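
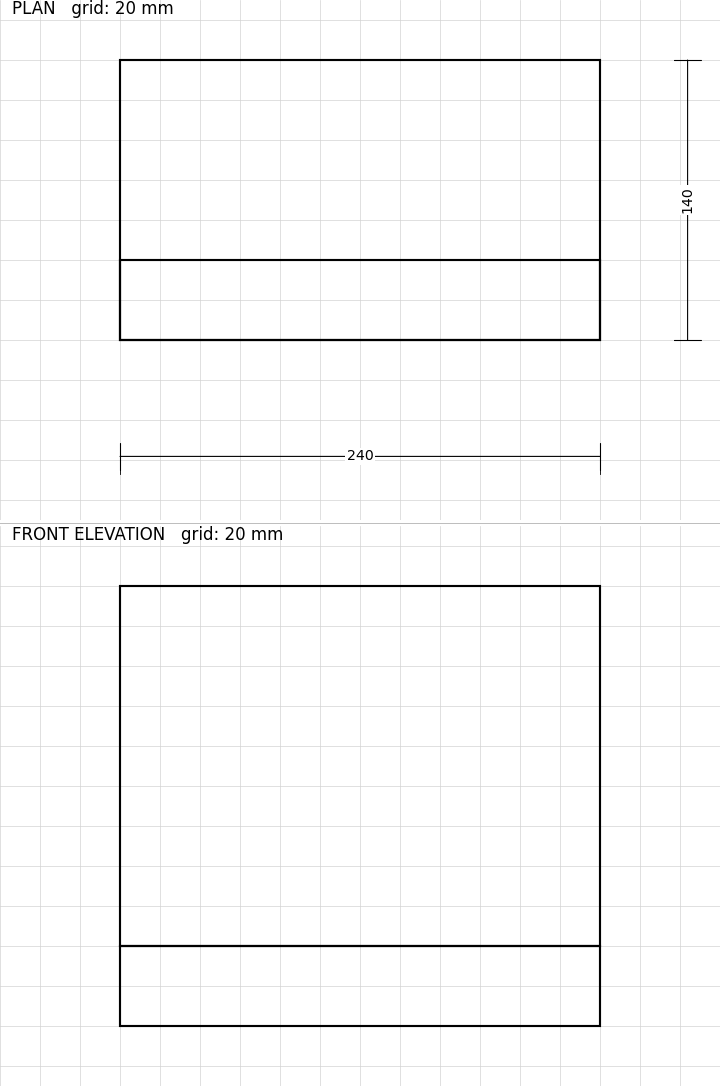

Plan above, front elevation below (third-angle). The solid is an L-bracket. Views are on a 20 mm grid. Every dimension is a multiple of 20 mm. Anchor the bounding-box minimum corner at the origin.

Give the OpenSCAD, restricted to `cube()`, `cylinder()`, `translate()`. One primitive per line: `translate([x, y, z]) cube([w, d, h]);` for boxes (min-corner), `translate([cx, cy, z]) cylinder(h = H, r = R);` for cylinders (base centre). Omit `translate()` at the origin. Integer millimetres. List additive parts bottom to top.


cube([240, 140, 40]);
translate([0, 0, 40]) cube([240, 40, 180]);


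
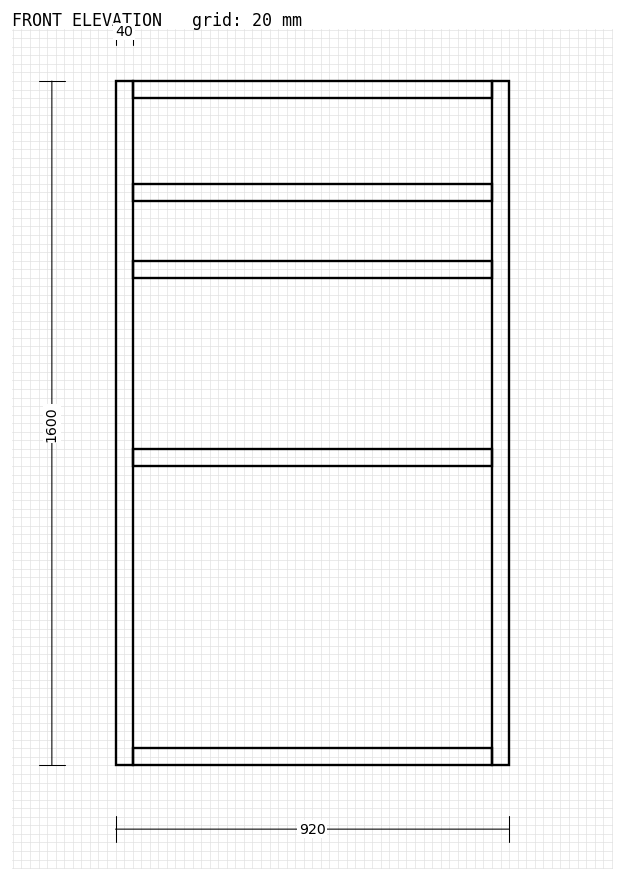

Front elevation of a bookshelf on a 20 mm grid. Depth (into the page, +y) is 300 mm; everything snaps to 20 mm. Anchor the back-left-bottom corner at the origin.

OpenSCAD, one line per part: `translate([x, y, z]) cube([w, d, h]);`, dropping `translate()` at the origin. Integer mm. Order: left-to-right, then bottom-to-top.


cube([40, 300, 1600]);
translate([40, 0, 0]) cube([840, 300, 40]);
translate([40, 0, 700]) cube([840, 300, 40]);
translate([40, 0, 1140]) cube([840, 300, 40]);
translate([40, 0, 1320]) cube([840, 300, 40]);
translate([40, 0, 1560]) cube([840, 300, 40]);
translate([880, 0, 0]) cube([40, 300, 1600]);


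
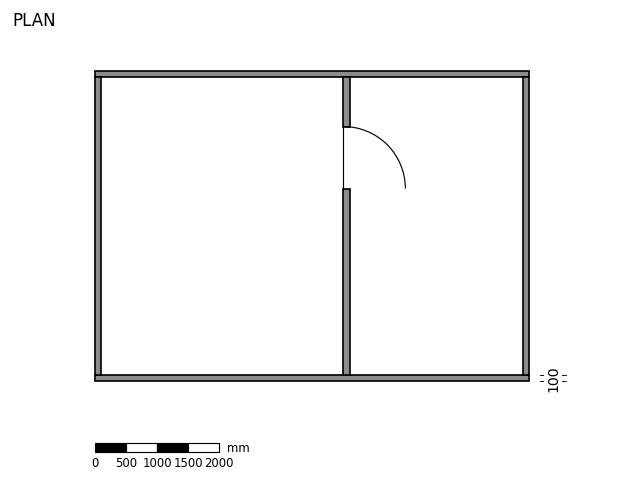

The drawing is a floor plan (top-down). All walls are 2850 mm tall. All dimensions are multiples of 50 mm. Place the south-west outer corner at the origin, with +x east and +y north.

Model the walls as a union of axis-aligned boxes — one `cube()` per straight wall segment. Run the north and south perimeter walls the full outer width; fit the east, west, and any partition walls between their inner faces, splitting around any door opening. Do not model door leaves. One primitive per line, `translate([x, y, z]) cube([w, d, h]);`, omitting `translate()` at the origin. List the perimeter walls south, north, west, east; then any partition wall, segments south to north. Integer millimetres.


cube([7000, 100, 2850]);
translate([0, 4900, 0]) cube([7000, 100, 2850]);
translate([0, 100, 0]) cube([100, 4800, 2850]);
translate([6900, 100, 0]) cube([100, 4800, 2850]);
translate([4000, 100, 0]) cube([100, 3000, 2850]);
translate([4000, 4100, 0]) cube([100, 800, 2850]);


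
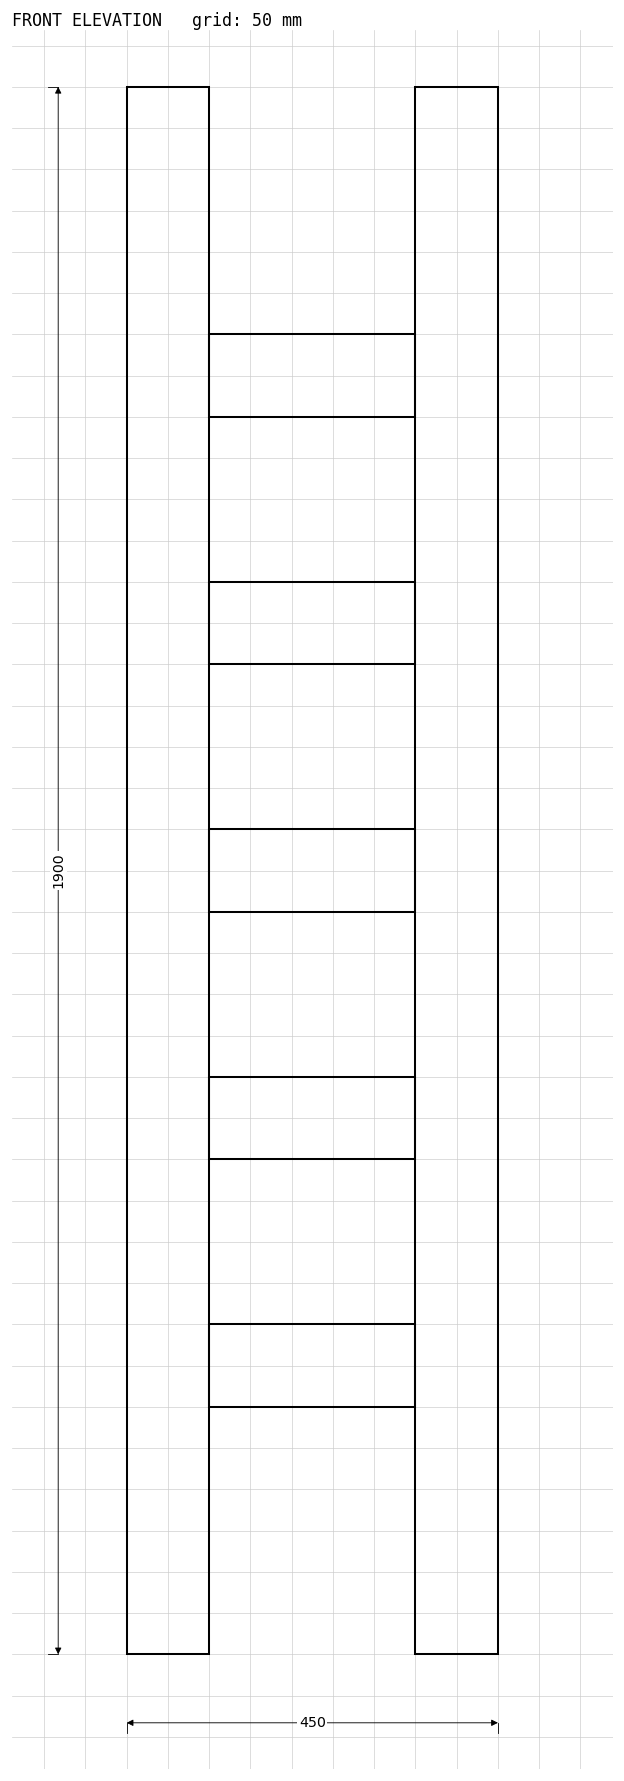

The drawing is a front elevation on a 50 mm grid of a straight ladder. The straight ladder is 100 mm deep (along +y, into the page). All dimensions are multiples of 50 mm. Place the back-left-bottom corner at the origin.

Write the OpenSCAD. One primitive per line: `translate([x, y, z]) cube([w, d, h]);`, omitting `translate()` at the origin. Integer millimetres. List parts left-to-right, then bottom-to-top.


cube([100, 100, 1900]);
translate([100, 0, 300]) cube([250, 100, 100]);
translate([100, 0, 600]) cube([250, 100, 100]);
translate([100, 0, 900]) cube([250, 100, 100]);
translate([100, 0, 1200]) cube([250, 100, 100]);
translate([100, 0, 1500]) cube([250, 100, 100]);
translate([350, 0, 0]) cube([100, 100, 1900]);


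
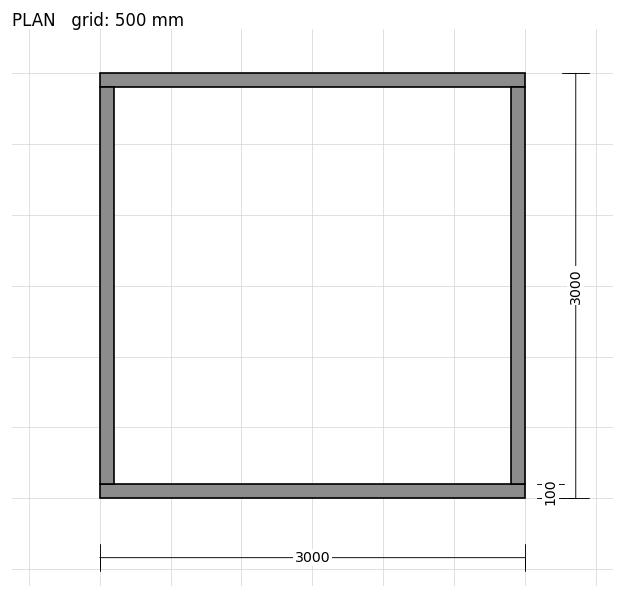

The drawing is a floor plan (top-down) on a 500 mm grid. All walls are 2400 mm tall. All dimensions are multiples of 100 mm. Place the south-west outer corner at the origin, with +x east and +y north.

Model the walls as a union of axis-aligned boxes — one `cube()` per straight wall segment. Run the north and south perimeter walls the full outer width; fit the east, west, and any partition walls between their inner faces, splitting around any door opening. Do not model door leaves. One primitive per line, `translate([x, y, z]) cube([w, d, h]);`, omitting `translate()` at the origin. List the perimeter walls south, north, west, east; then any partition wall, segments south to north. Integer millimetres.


cube([3000, 100, 2400]);
translate([0, 2900, 0]) cube([3000, 100, 2400]);
translate([0, 100, 0]) cube([100, 2800, 2400]);
translate([2900, 100, 0]) cube([100, 2800, 2400]);


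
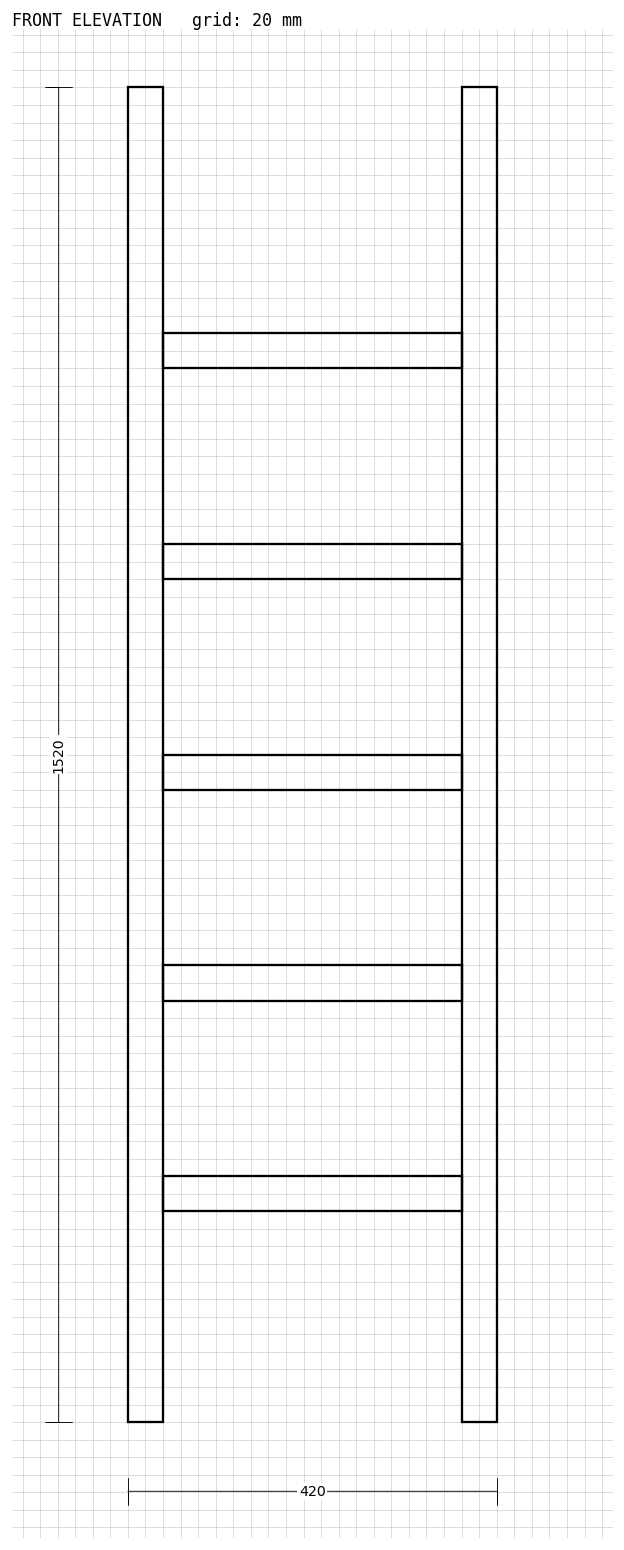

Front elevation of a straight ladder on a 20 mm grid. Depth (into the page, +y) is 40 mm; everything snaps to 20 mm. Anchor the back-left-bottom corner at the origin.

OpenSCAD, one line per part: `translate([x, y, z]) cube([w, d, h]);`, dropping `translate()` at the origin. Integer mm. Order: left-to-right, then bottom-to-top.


cube([40, 40, 1520]);
translate([40, 0, 240]) cube([340, 40, 40]);
translate([40, 0, 480]) cube([340, 40, 40]);
translate([40, 0, 720]) cube([340, 40, 40]);
translate([40, 0, 960]) cube([340, 40, 40]);
translate([40, 0, 1200]) cube([340, 40, 40]);
translate([380, 0, 0]) cube([40, 40, 1520]);


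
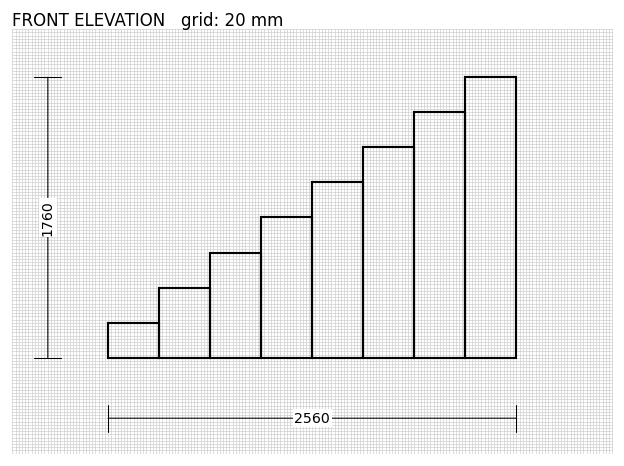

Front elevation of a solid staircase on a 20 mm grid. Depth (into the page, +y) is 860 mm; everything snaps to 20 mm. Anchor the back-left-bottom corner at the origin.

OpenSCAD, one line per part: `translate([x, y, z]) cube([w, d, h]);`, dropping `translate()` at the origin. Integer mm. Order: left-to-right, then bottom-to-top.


cube([320, 860, 220]);
translate([320, 0, 0]) cube([320, 860, 440]);
translate([640, 0, 0]) cube([320, 860, 660]);
translate([960, 0, 0]) cube([320, 860, 880]);
translate([1280, 0, 0]) cube([320, 860, 1100]);
translate([1600, 0, 0]) cube([320, 860, 1320]);
translate([1920, 0, 0]) cube([320, 860, 1540]);
translate([2240, 0, 0]) cube([320, 860, 1760]);


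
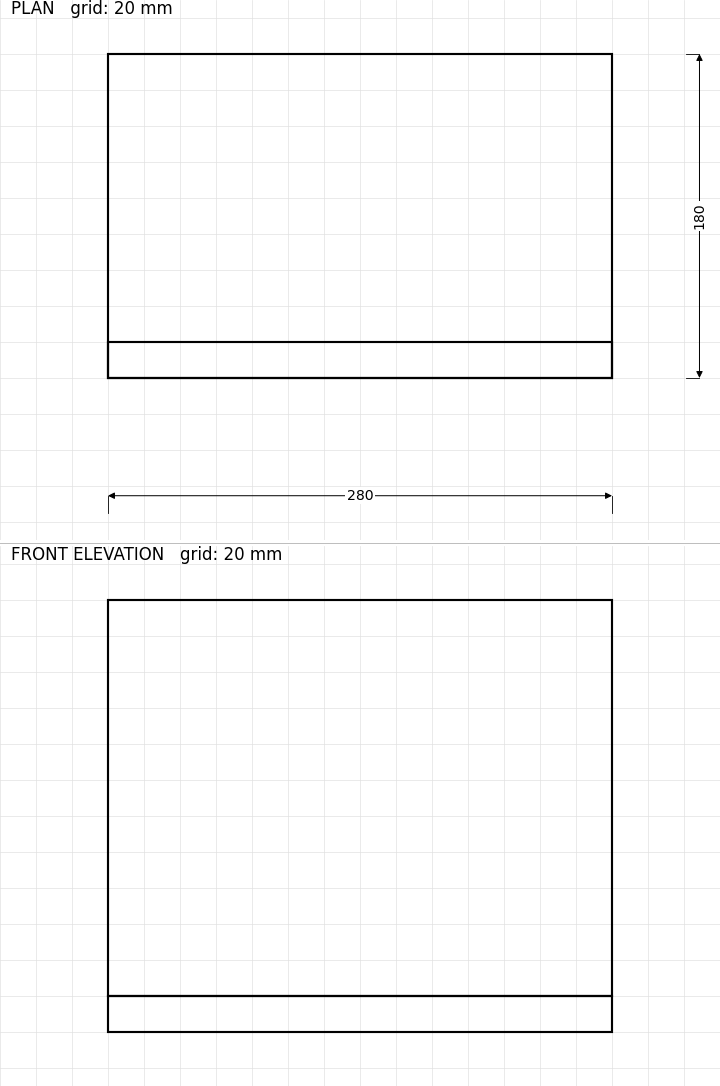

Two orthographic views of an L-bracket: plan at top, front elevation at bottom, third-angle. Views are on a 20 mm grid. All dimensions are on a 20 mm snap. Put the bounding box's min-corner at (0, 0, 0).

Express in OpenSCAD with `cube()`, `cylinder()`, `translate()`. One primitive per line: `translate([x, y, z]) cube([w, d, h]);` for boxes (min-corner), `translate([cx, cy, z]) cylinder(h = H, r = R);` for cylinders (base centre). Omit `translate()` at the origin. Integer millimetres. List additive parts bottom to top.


cube([280, 180, 20]);
translate([0, 0, 20]) cube([280, 20, 220]);


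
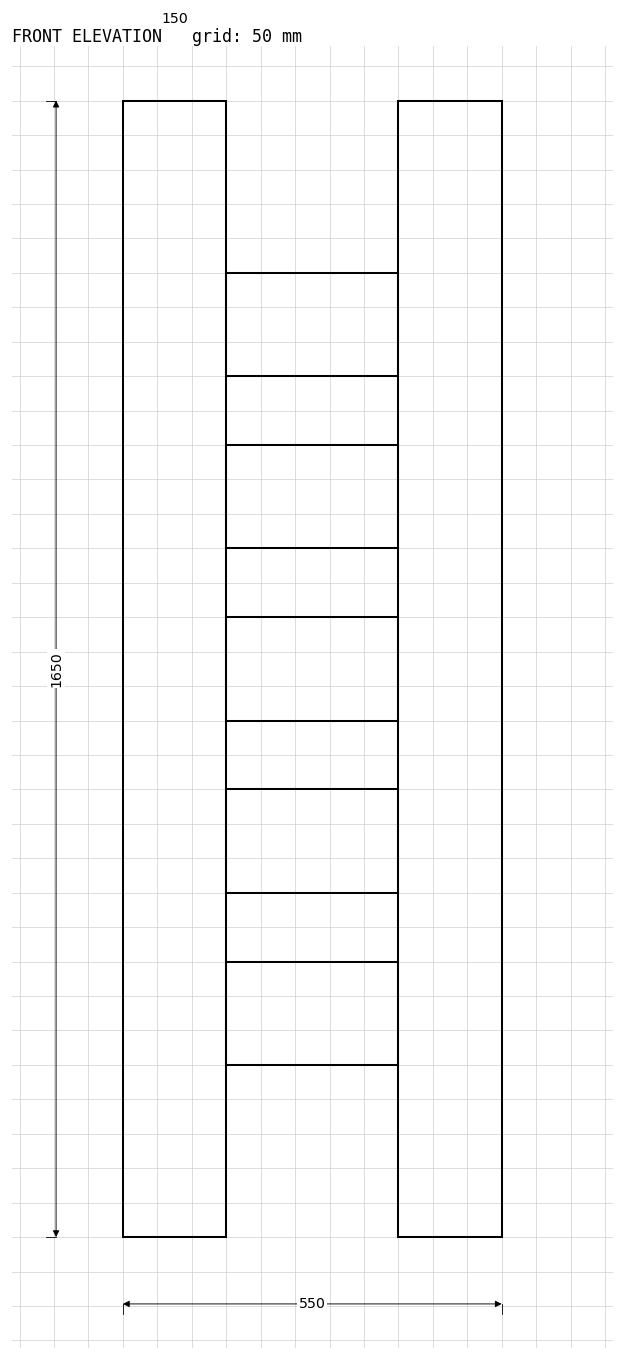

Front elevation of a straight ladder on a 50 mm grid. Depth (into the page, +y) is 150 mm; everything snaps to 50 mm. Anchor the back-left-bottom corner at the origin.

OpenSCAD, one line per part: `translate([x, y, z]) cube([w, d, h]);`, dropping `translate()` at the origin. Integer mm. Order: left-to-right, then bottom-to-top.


cube([150, 150, 1650]);
translate([150, 0, 250]) cube([250, 150, 150]);
translate([150, 0, 500]) cube([250, 150, 150]);
translate([150, 0, 750]) cube([250, 150, 150]);
translate([150, 0, 1000]) cube([250, 150, 150]);
translate([150, 0, 1250]) cube([250, 150, 150]);
translate([400, 0, 0]) cube([150, 150, 1650]);


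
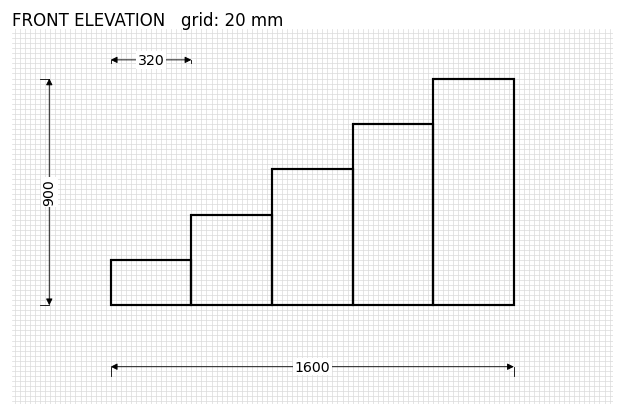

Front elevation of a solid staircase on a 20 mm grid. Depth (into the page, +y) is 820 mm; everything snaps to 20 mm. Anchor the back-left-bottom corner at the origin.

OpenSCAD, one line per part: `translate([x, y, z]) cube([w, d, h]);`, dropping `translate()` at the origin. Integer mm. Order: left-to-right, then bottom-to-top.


cube([320, 820, 180]);
translate([320, 0, 0]) cube([320, 820, 360]);
translate([640, 0, 0]) cube([320, 820, 540]);
translate([960, 0, 0]) cube([320, 820, 720]);
translate([1280, 0, 0]) cube([320, 820, 900]);


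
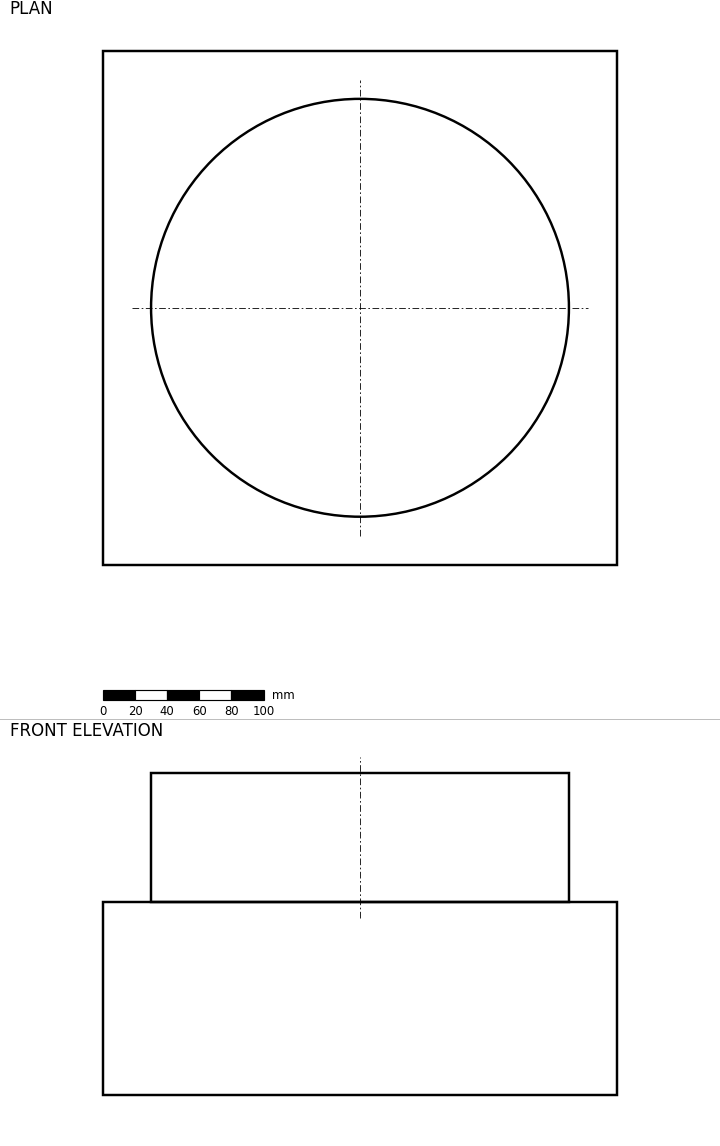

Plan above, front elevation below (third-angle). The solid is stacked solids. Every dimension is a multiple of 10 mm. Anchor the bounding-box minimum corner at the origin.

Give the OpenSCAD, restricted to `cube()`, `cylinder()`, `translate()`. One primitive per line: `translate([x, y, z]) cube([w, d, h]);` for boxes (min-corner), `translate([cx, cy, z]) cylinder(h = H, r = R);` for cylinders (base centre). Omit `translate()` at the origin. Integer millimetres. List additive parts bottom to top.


cube([320, 320, 120]);
translate([160, 160, 120]) cylinder(h = 80, r = 130);


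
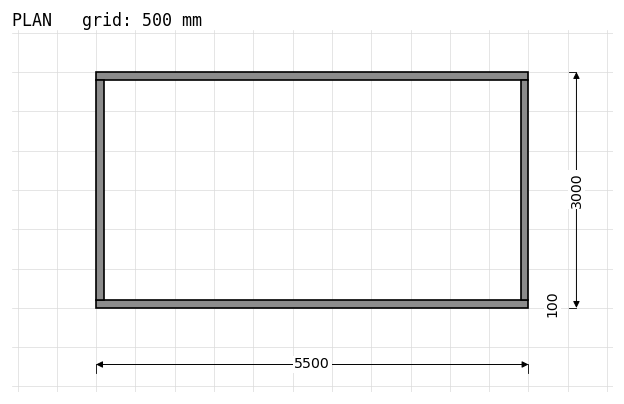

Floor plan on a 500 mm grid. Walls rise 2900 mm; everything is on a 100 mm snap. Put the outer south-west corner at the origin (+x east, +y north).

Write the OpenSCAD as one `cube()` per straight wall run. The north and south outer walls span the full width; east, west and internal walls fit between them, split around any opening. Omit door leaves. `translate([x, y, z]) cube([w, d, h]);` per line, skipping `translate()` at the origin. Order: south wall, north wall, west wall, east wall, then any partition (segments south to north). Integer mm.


cube([5500, 100, 2900]);
translate([0, 2900, 0]) cube([5500, 100, 2900]);
translate([0, 100, 0]) cube([100, 2800, 2900]);
translate([5400, 100, 0]) cube([100, 2800, 2900]);


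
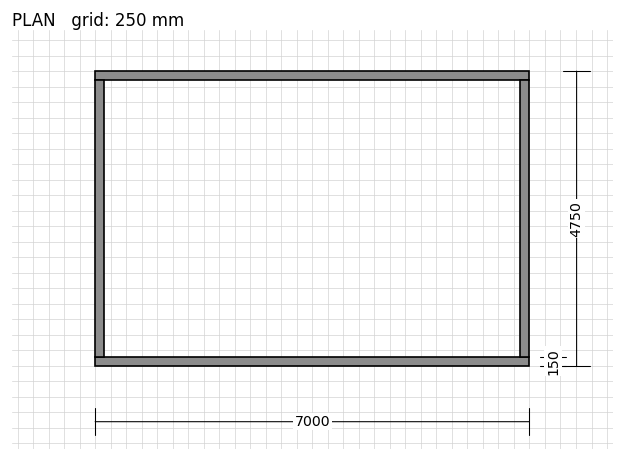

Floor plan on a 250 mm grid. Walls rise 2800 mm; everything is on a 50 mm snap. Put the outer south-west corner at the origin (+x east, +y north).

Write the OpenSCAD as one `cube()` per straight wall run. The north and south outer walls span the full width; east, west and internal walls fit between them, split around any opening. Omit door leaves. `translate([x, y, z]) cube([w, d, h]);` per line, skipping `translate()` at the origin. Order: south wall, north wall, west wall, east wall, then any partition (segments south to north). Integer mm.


cube([7000, 150, 2800]);
translate([0, 4600, 0]) cube([7000, 150, 2800]);
translate([0, 150, 0]) cube([150, 4450, 2800]);
translate([6850, 150, 0]) cube([150, 4450, 2800]);


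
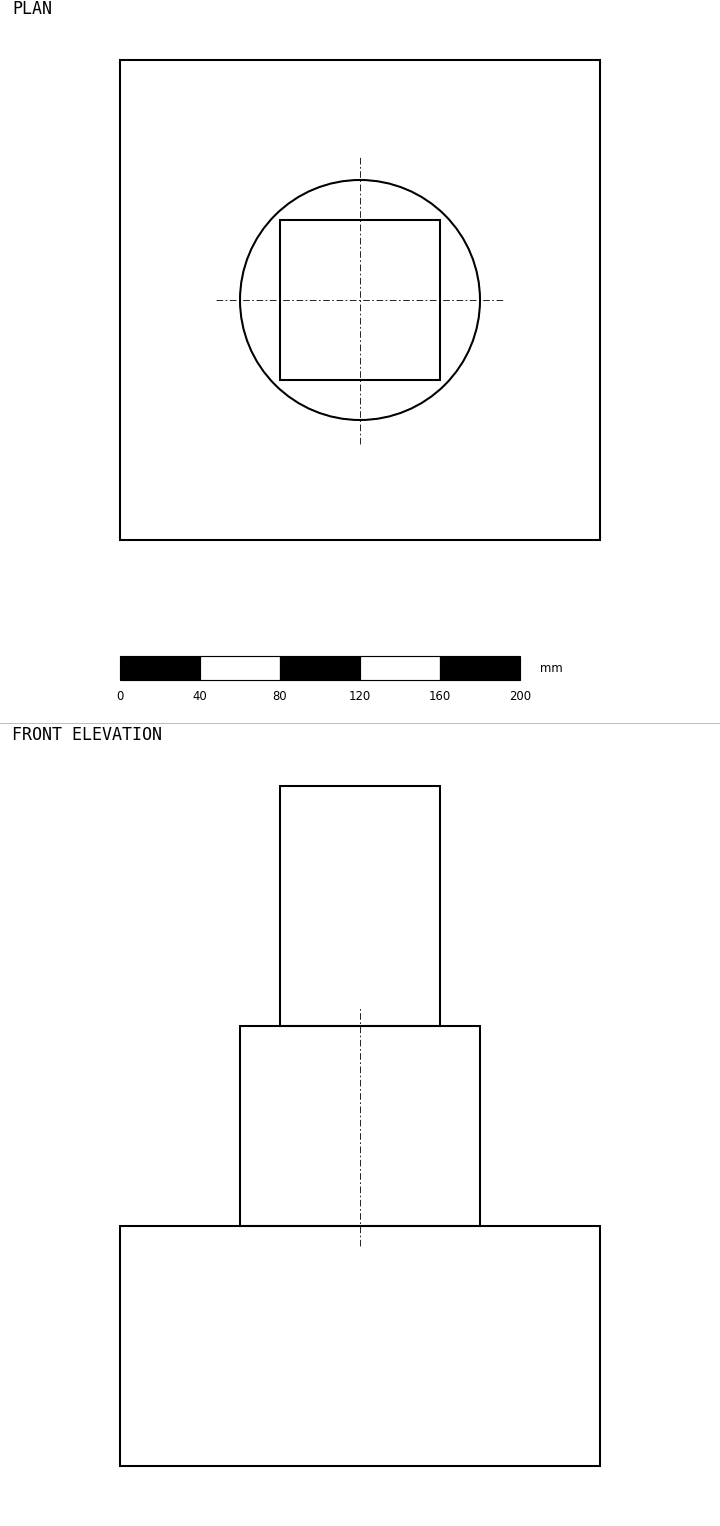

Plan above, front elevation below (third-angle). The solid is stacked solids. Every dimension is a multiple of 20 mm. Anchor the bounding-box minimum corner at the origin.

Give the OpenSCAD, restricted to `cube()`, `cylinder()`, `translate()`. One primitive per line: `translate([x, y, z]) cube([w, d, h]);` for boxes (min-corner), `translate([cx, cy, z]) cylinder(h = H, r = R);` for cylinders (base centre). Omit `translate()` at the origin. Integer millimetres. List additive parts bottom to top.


cube([240, 240, 120]);
translate([120, 120, 120]) cylinder(h = 100, r = 60);
translate([80, 80, 220]) cube([80, 80, 120]);


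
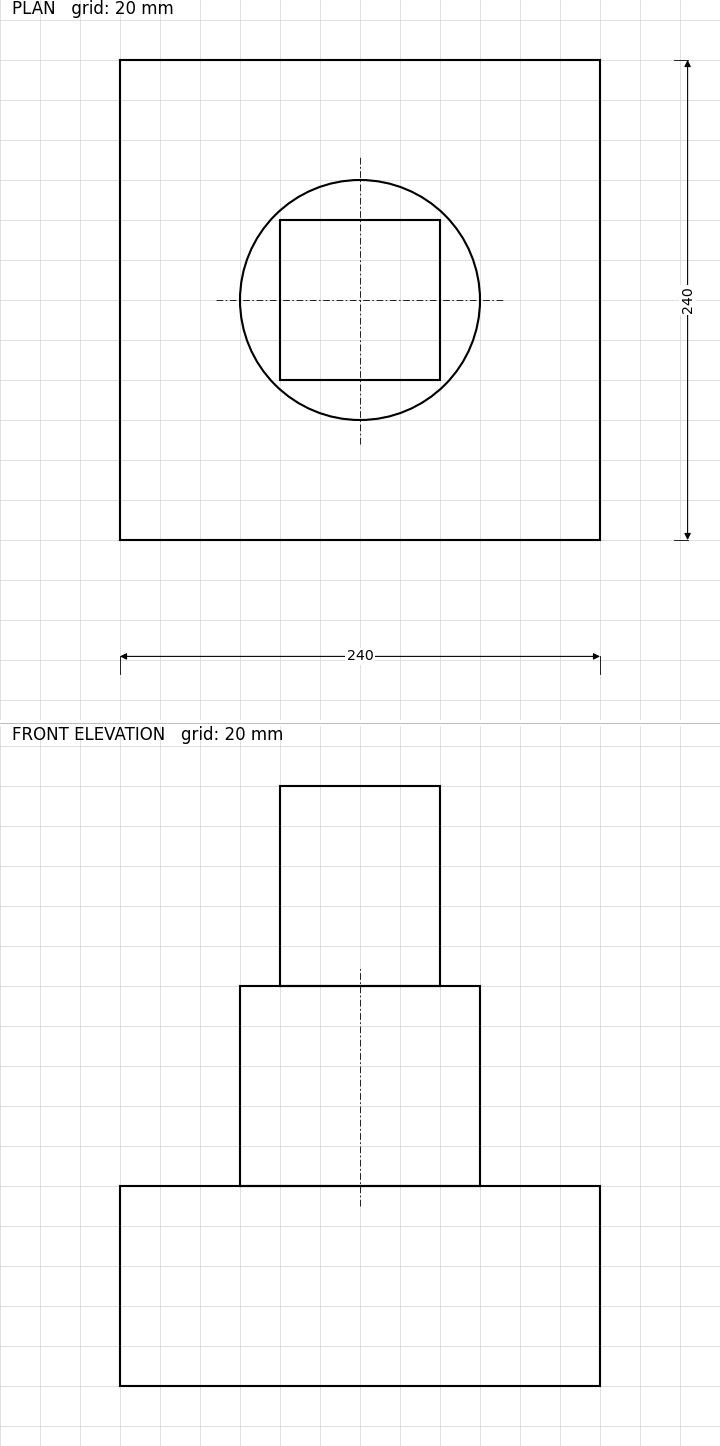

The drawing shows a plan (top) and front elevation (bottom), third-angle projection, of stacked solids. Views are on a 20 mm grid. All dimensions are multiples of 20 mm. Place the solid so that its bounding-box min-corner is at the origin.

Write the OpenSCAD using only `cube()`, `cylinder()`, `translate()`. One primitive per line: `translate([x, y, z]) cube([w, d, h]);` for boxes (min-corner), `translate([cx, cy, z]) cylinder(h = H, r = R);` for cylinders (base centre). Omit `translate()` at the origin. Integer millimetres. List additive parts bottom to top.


cube([240, 240, 100]);
translate([120, 120, 100]) cylinder(h = 100, r = 60);
translate([80, 80, 200]) cube([80, 80, 100]);


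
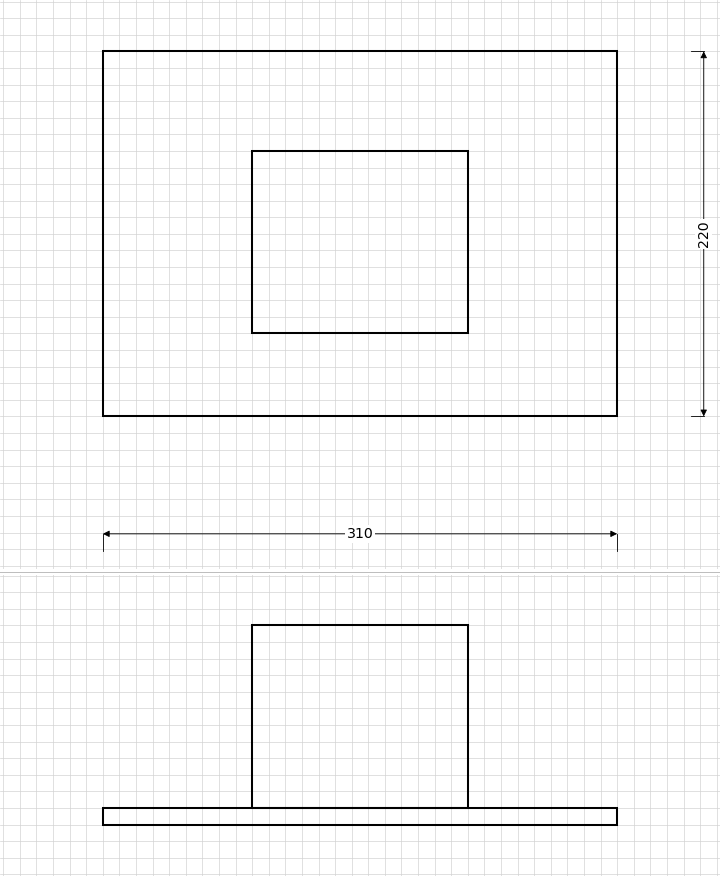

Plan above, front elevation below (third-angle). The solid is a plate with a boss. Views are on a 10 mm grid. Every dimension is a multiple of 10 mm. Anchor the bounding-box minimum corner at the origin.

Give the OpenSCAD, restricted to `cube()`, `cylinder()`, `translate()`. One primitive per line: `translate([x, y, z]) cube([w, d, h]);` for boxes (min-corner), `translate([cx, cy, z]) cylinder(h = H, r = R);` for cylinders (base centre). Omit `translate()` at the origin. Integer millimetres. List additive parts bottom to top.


cube([310, 220, 10]);
translate([90, 50, 10]) cube([130, 110, 110]);


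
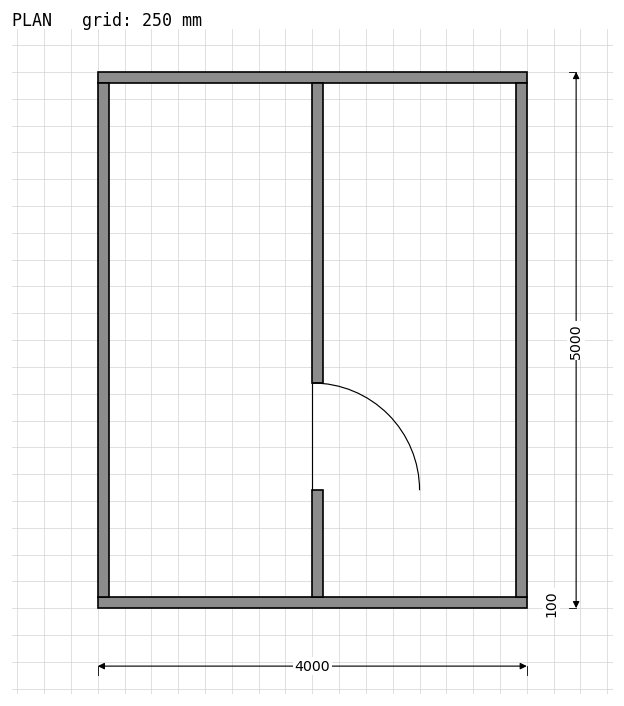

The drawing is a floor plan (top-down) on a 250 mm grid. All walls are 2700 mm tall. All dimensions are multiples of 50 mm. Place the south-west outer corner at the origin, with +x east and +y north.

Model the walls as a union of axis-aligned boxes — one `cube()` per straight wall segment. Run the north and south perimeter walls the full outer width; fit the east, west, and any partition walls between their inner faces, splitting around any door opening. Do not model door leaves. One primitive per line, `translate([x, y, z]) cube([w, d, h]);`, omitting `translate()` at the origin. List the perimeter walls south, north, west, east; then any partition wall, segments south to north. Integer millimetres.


cube([4000, 100, 2700]);
translate([0, 4900, 0]) cube([4000, 100, 2700]);
translate([0, 100, 0]) cube([100, 4800, 2700]);
translate([3900, 100, 0]) cube([100, 4800, 2700]);
translate([2000, 100, 0]) cube([100, 1000, 2700]);
translate([2000, 2100, 0]) cube([100, 2800, 2700]);


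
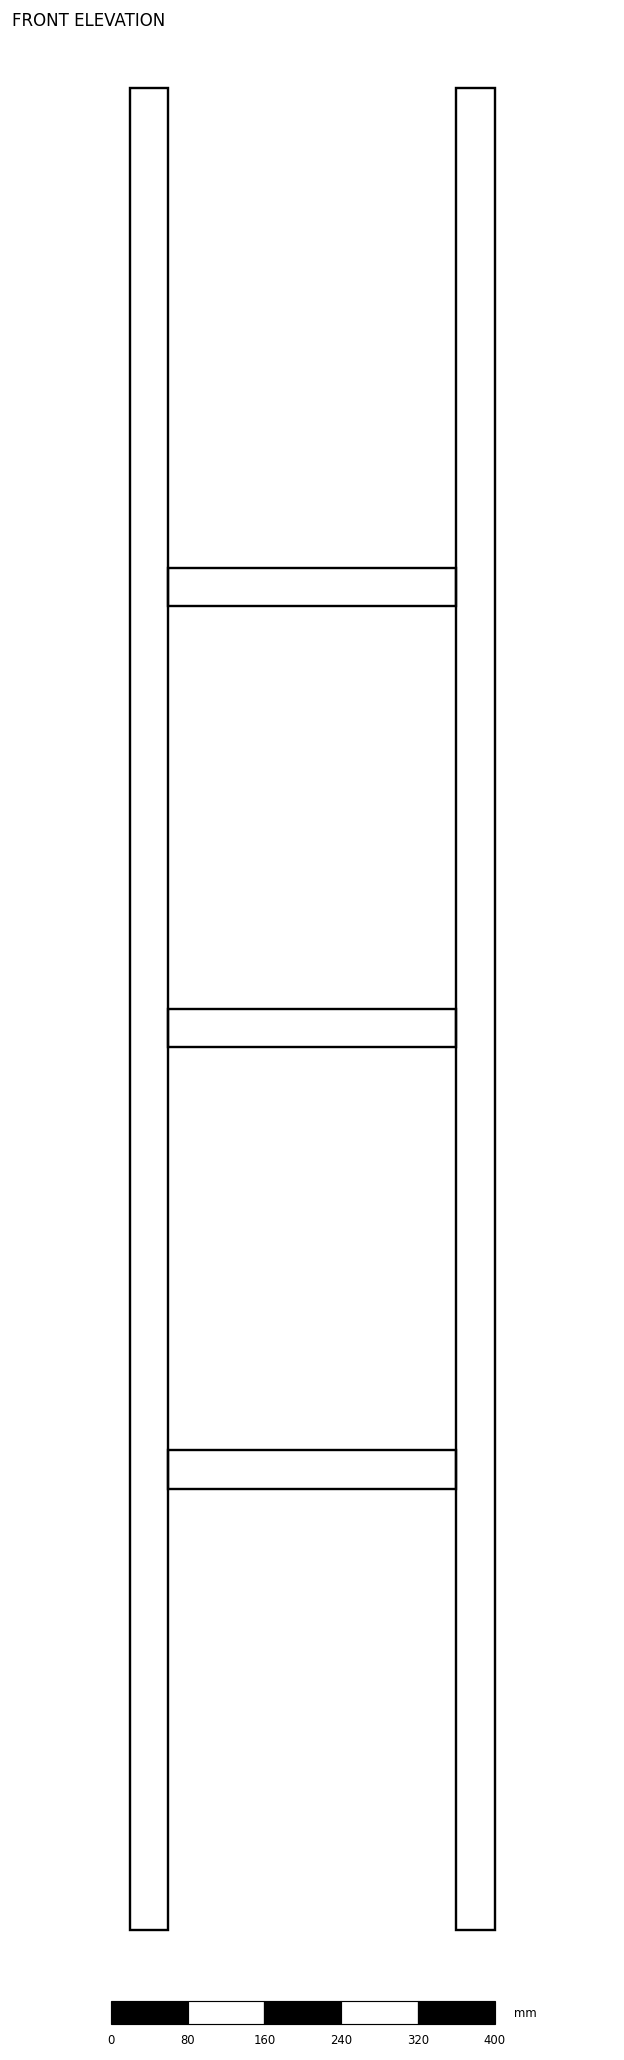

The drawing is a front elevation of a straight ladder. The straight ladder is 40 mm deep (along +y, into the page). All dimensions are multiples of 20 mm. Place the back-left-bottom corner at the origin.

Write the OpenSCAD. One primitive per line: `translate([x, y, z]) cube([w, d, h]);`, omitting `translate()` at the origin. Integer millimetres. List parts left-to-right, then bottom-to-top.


cube([40, 40, 1920]);
translate([40, 0, 460]) cube([300, 40, 40]);
translate([40, 0, 920]) cube([300, 40, 40]);
translate([40, 0, 1380]) cube([300, 40, 40]);
translate([340, 0, 0]) cube([40, 40, 1920]);


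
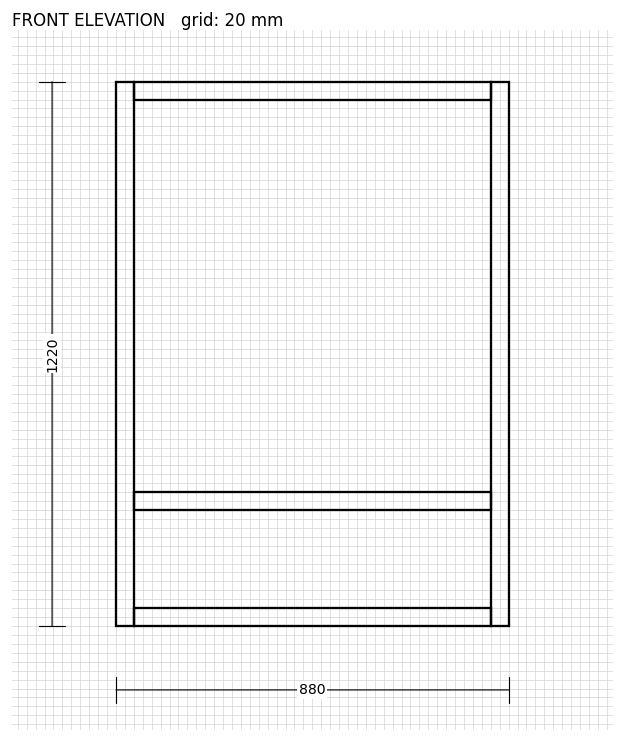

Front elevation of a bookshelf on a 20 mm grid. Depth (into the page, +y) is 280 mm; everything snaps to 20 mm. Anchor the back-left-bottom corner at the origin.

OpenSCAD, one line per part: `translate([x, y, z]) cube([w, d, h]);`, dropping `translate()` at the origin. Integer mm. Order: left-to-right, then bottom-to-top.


cube([40, 280, 1220]);
translate([40, 0, 0]) cube([800, 280, 40]);
translate([40, 0, 260]) cube([800, 280, 40]);
translate([40, 0, 1180]) cube([800, 280, 40]);
translate([840, 0, 0]) cube([40, 280, 1220]);


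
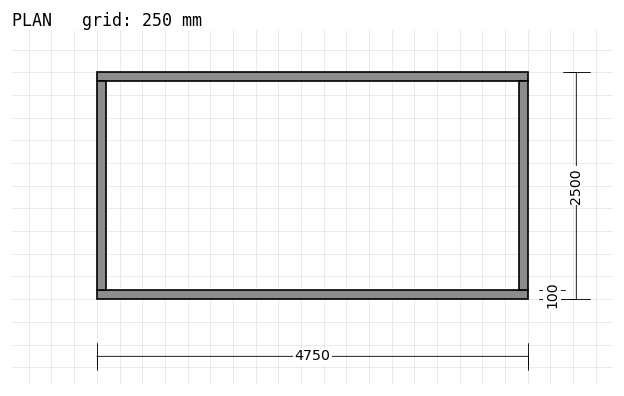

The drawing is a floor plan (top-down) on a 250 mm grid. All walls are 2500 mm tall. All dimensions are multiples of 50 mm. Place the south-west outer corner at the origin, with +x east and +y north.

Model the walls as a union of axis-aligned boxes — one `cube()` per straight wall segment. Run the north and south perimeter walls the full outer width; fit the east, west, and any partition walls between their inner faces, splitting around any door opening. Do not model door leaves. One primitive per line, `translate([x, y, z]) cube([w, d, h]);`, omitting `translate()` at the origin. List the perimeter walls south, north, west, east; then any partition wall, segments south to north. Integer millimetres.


cube([4750, 100, 2500]);
translate([0, 2400, 0]) cube([4750, 100, 2500]);
translate([0, 100, 0]) cube([100, 2300, 2500]);
translate([4650, 100, 0]) cube([100, 2300, 2500]);


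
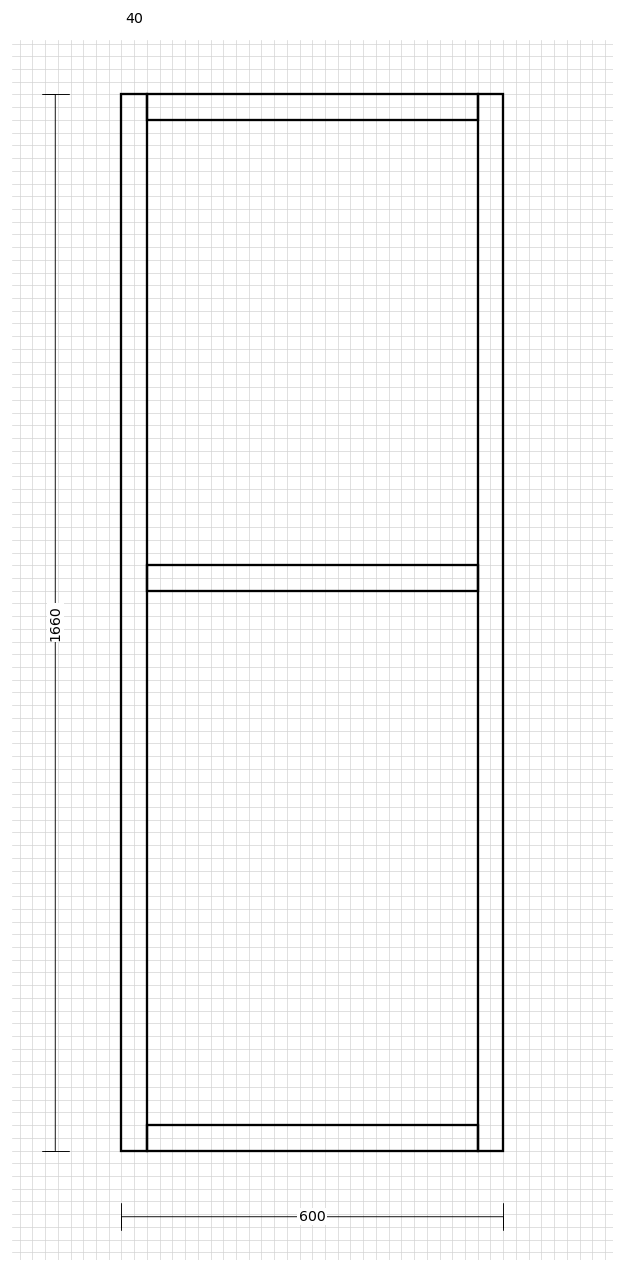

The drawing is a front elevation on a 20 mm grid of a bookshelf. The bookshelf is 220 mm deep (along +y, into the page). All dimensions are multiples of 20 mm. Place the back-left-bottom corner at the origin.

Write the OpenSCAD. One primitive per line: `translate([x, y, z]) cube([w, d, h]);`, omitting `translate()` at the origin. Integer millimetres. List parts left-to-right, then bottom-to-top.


cube([40, 220, 1660]);
translate([40, 0, 0]) cube([520, 220, 40]);
translate([40, 0, 880]) cube([520, 220, 40]);
translate([40, 0, 1620]) cube([520, 220, 40]);
translate([560, 0, 0]) cube([40, 220, 1660]);


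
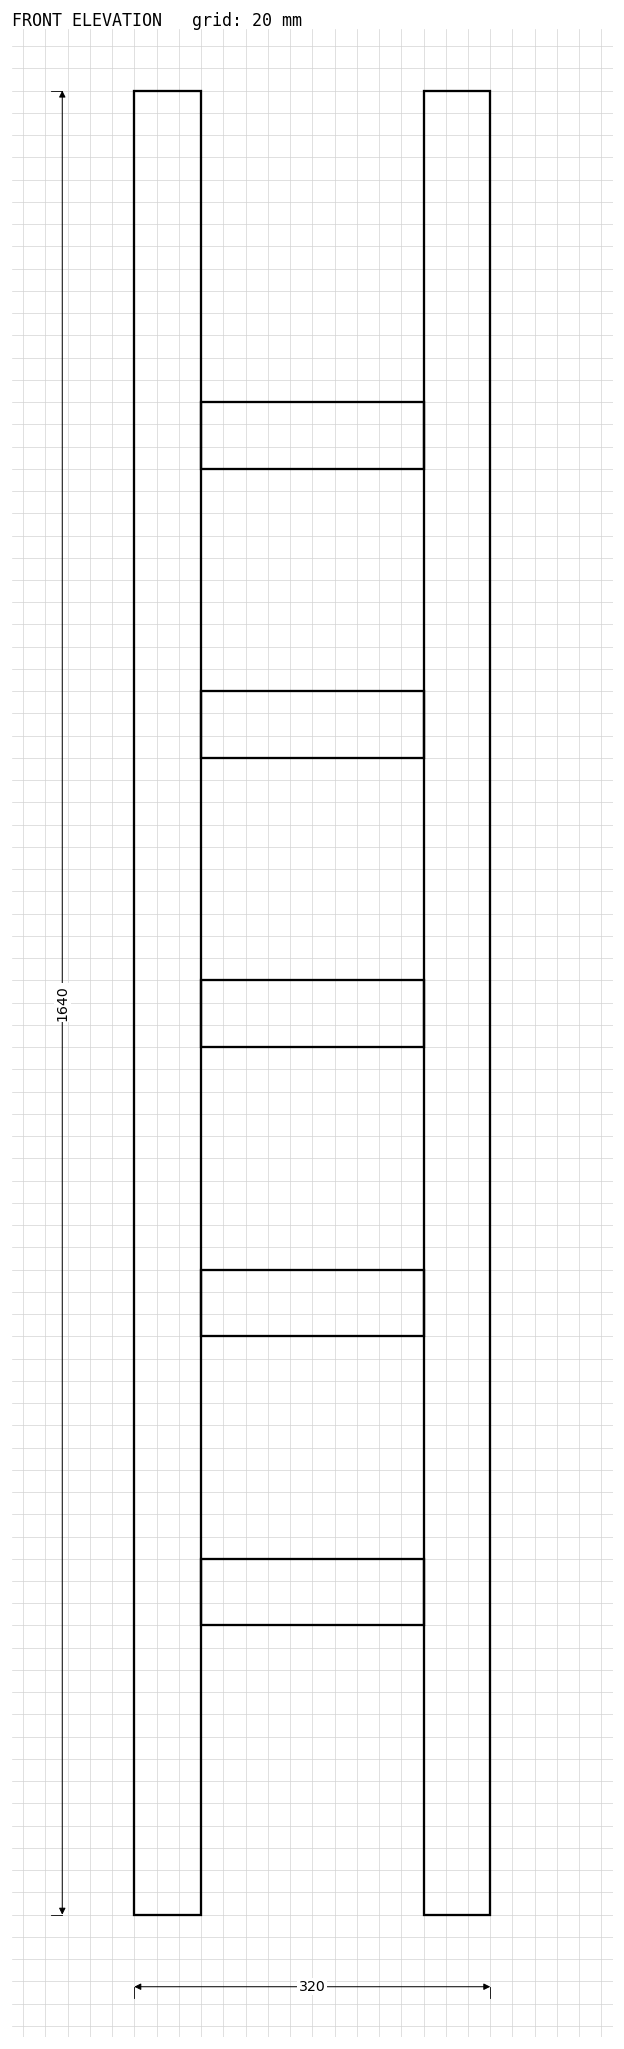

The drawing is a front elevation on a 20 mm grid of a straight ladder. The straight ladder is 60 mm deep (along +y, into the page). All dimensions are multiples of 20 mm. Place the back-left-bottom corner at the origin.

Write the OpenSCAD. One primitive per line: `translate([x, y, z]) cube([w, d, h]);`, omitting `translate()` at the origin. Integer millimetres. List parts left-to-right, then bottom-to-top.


cube([60, 60, 1640]);
translate([60, 0, 260]) cube([200, 60, 60]);
translate([60, 0, 520]) cube([200, 60, 60]);
translate([60, 0, 780]) cube([200, 60, 60]);
translate([60, 0, 1040]) cube([200, 60, 60]);
translate([60, 0, 1300]) cube([200, 60, 60]);
translate([260, 0, 0]) cube([60, 60, 1640]);


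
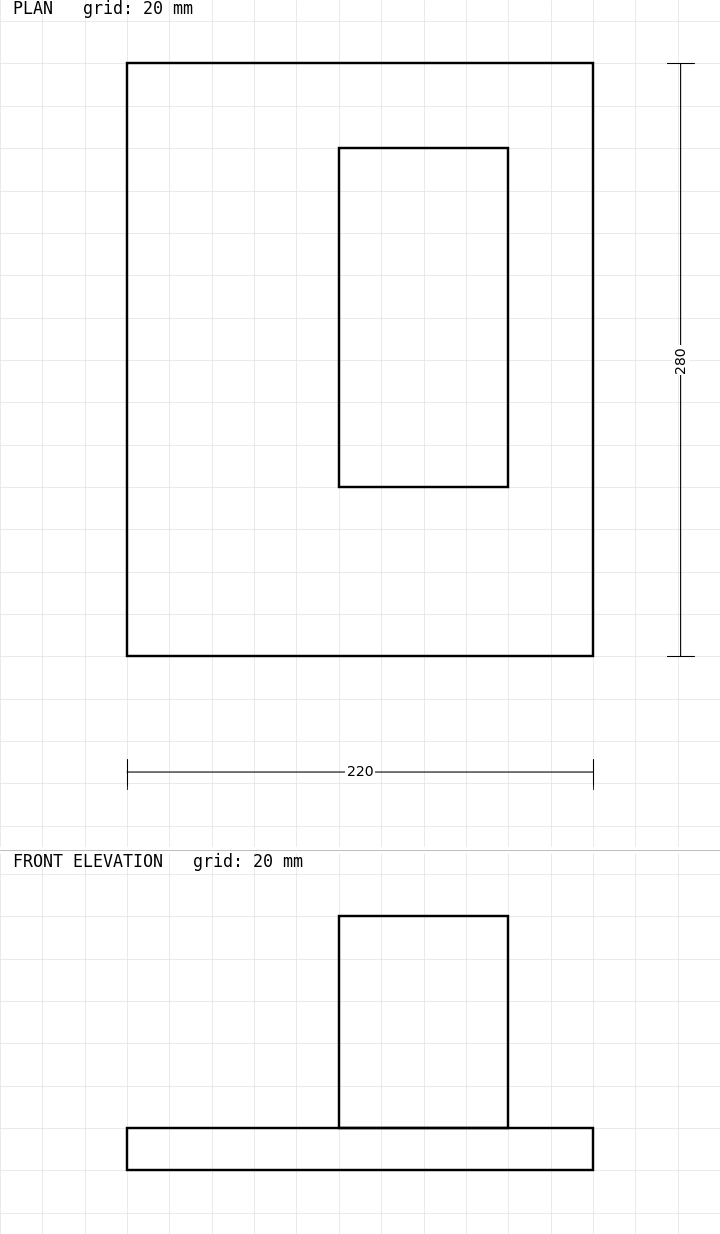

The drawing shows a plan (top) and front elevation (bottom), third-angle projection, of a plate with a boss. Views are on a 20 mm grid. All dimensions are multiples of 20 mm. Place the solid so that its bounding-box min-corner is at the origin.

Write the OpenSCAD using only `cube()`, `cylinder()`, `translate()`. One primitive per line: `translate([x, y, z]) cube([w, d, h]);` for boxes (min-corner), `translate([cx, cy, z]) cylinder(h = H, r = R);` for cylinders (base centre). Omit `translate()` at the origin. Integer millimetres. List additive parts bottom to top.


cube([220, 280, 20]);
translate([100, 80, 20]) cube([80, 160, 100]);


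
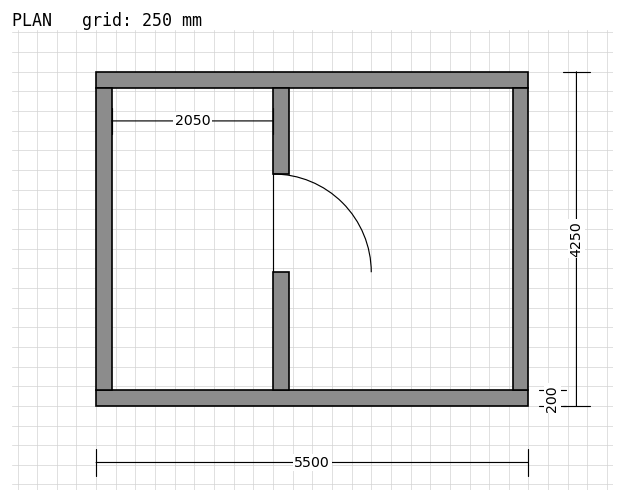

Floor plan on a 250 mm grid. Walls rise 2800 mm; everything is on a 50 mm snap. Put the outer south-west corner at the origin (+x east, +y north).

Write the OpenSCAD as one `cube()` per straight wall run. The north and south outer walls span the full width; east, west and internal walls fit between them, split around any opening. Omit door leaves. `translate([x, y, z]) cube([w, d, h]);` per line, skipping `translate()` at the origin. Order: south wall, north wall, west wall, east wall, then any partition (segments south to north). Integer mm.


cube([5500, 200, 2800]);
translate([0, 4050, 0]) cube([5500, 200, 2800]);
translate([0, 200, 0]) cube([200, 3850, 2800]);
translate([5300, 200, 0]) cube([200, 3850, 2800]);
translate([2250, 200, 0]) cube([200, 1500, 2800]);
translate([2250, 2950, 0]) cube([200, 1100, 2800]);


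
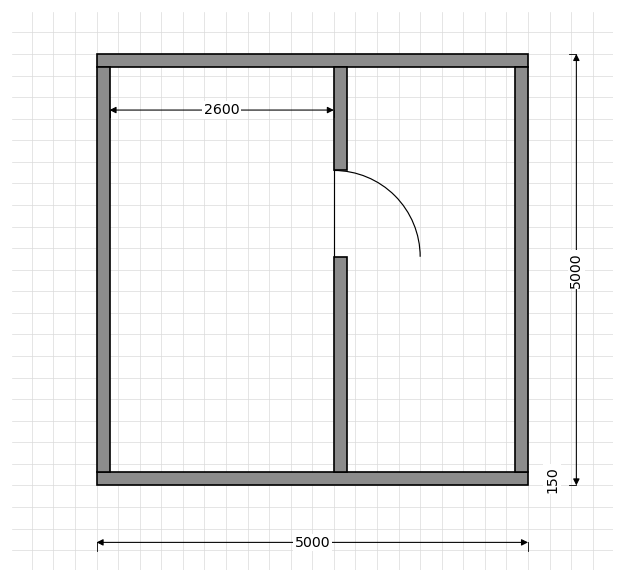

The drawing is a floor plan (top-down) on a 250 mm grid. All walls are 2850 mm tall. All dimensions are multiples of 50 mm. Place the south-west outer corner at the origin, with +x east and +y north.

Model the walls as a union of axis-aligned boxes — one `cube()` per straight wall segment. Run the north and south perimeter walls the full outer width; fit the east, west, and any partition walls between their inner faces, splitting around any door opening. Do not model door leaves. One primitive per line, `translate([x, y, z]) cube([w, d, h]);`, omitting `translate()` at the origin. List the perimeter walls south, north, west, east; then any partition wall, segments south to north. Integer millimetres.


cube([5000, 150, 2850]);
translate([0, 4850, 0]) cube([5000, 150, 2850]);
translate([0, 150, 0]) cube([150, 4700, 2850]);
translate([4850, 150, 0]) cube([150, 4700, 2850]);
translate([2750, 150, 0]) cube([150, 2500, 2850]);
translate([2750, 3650, 0]) cube([150, 1200, 2850]);


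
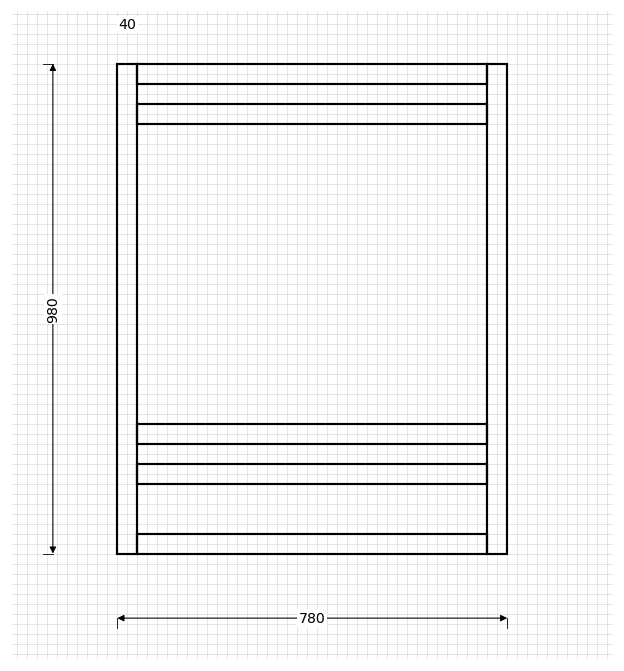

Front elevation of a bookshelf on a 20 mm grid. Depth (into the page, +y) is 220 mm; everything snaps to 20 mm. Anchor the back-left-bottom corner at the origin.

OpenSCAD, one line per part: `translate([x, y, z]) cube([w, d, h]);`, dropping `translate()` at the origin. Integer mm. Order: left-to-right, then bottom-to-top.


cube([40, 220, 980]);
translate([40, 0, 0]) cube([700, 220, 40]);
translate([40, 0, 140]) cube([700, 220, 40]);
translate([40, 0, 220]) cube([700, 220, 40]);
translate([40, 0, 860]) cube([700, 220, 40]);
translate([40, 0, 940]) cube([700, 220, 40]);
translate([740, 0, 0]) cube([40, 220, 980]);


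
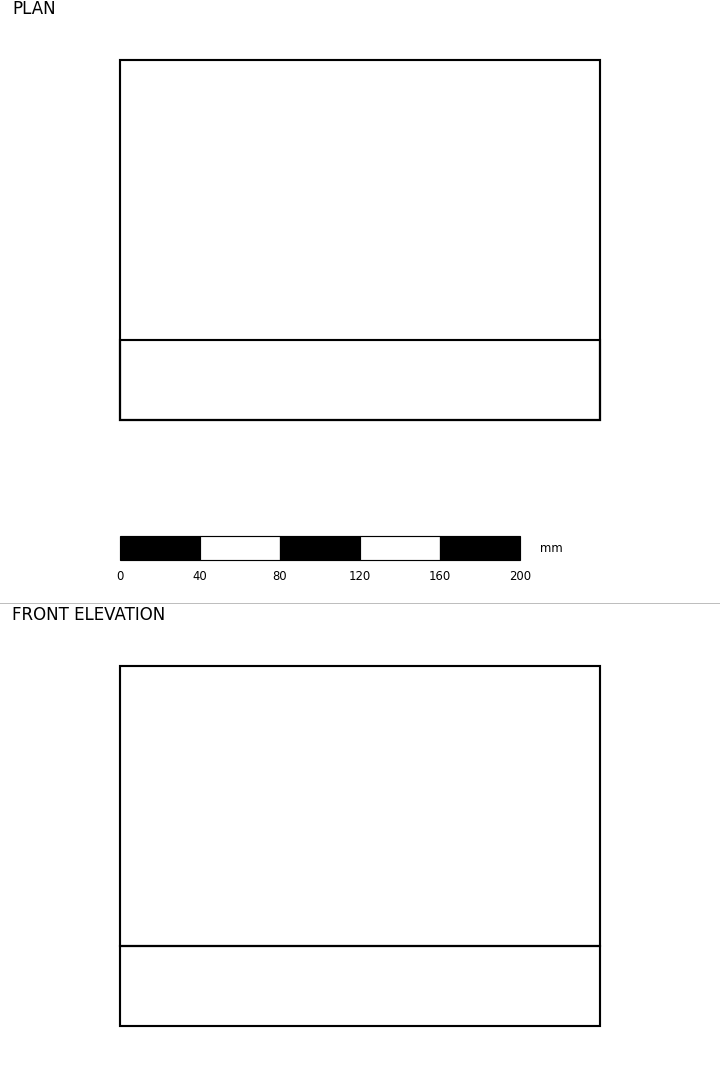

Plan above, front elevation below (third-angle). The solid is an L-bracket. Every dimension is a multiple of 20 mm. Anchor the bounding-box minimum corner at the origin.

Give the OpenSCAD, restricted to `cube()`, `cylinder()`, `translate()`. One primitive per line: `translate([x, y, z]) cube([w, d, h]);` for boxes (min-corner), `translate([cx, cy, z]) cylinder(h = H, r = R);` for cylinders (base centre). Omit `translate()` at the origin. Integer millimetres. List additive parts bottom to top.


cube([240, 180, 40]);
translate([0, 0, 40]) cube([240, 40, 140]);


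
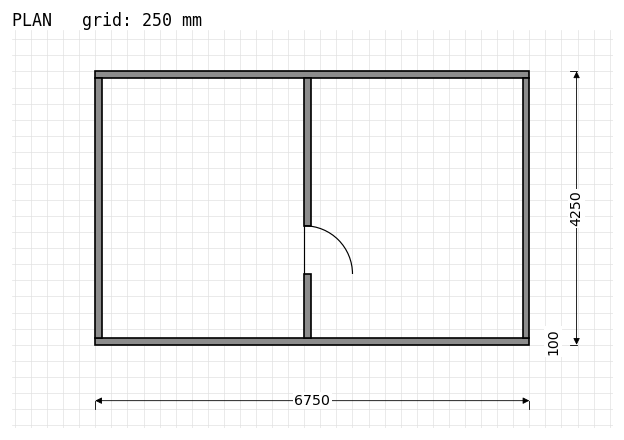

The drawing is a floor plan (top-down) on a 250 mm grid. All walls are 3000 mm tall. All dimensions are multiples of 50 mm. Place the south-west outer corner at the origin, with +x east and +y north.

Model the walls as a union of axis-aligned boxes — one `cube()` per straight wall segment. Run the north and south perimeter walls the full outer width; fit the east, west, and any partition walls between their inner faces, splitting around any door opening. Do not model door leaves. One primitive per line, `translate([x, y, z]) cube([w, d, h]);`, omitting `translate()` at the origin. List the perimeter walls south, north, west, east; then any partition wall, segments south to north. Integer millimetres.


cube([6750, 100, 3000]);
translate([0, 4150, 0]) cube([6750, 100, 3000]);
translate([0, 100, 0]) cube([100, 4050, 3000]);
translate([6650, 100, 0]) cube([100, 4050, 3000]);
translate([3250, 100, 0]) cube([100, 1000, 3000]);
translate([3250, 1850, 0]) cube([100, 2300, 3000]);


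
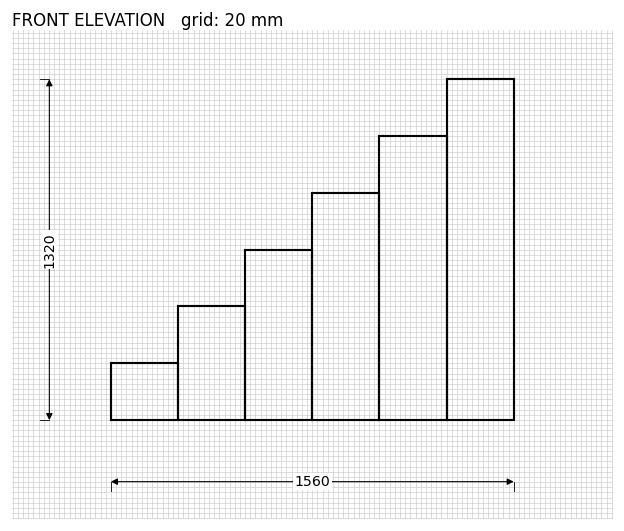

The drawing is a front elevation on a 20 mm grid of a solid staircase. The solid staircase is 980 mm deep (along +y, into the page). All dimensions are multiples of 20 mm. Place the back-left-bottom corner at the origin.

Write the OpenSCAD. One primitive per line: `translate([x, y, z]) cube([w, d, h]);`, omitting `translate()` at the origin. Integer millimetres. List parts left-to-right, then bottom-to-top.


cube([260, 980, 220]);
translate([260, 0, 0]) cube([260, 980, 440]);
translate([520, 0, 0]) cube([260, 980, 660]);
translate([780, 0, 0]) cube([260, 980, 880]);
translate([1040, 0, 0]) cube([260, 980, 1100]);
translate([1300, 0, 0]) cube([260, 980, 1320]);


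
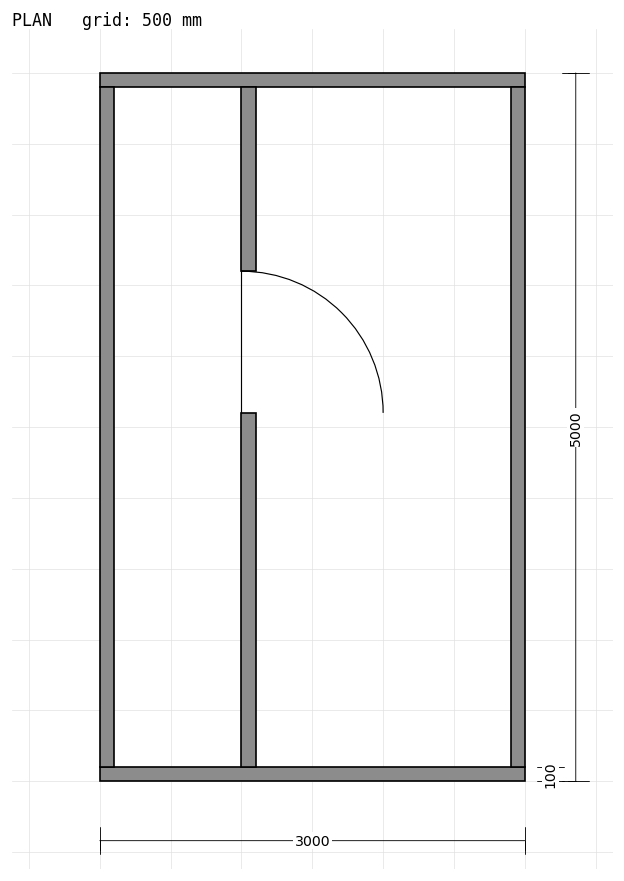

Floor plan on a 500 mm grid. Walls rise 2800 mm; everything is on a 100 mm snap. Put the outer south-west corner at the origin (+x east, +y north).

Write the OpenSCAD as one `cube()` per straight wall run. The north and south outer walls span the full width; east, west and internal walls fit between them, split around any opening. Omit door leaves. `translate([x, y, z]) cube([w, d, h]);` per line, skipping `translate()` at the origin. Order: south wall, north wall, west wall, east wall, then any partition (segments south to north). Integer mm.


cube([3000, 100, 2800]);
translate([0, 4900, 0]) cube([3000, 100, 2800]);
translate([0, 100, 0]) cube([100, 4800, 2800]);
translate([2900, 100, 0]) cube([100, 4800, 2800]);
translate([1000, 100, 0]) cube([100, 2500, 2800]);
translate([1000, 3600, 0]) cube([100, 1300, 2800]);


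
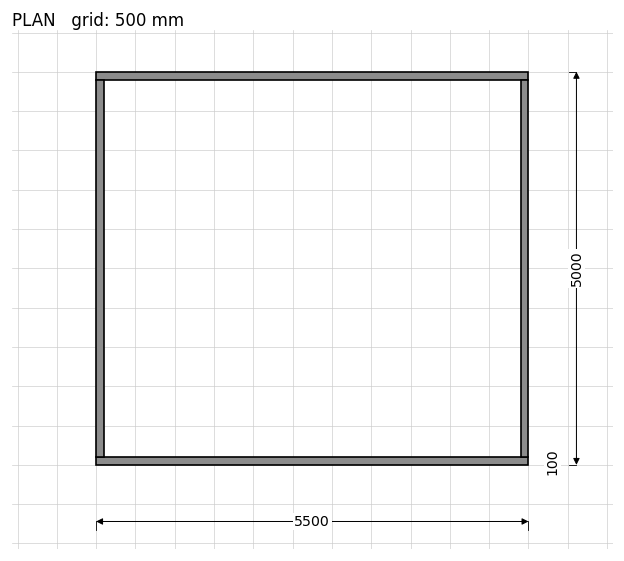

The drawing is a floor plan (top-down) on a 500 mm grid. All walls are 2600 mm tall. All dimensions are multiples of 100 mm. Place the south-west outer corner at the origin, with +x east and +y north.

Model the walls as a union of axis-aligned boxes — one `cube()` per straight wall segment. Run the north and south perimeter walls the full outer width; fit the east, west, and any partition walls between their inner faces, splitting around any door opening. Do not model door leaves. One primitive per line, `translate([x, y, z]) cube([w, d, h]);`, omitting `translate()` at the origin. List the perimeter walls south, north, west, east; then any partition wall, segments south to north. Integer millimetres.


cube([5500, 100, 2600]);
translate([0, 4900, 0]) cube([5500, 100, 2600]);
translate([0, 100, 0]) cube([100, 4800, 2600]);
translate([5400, 100, 0]) cube([100, 4800, 2600]);


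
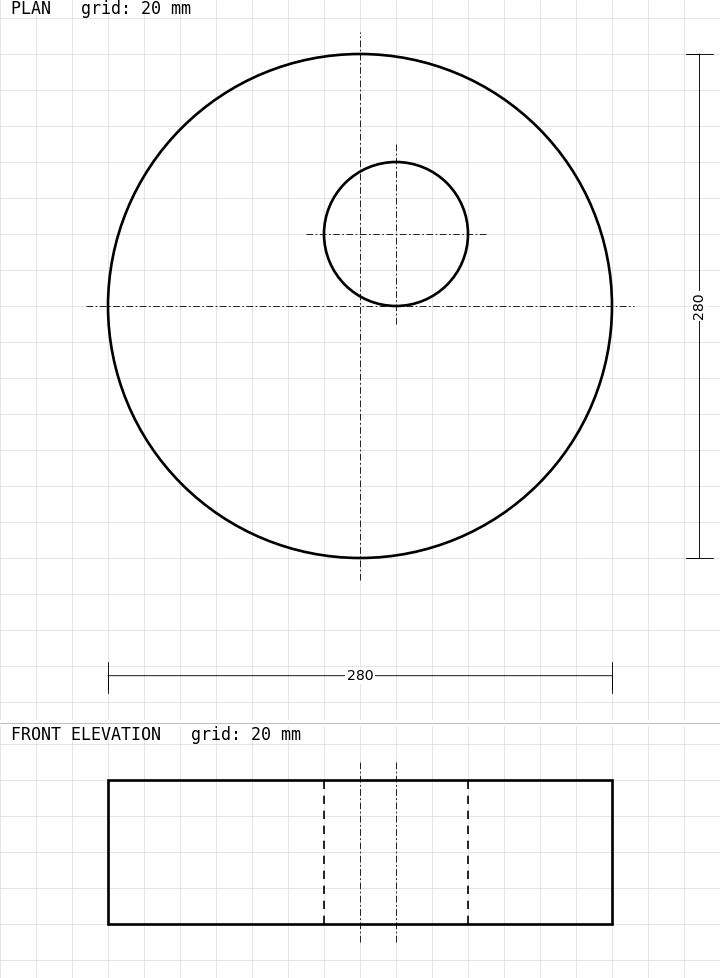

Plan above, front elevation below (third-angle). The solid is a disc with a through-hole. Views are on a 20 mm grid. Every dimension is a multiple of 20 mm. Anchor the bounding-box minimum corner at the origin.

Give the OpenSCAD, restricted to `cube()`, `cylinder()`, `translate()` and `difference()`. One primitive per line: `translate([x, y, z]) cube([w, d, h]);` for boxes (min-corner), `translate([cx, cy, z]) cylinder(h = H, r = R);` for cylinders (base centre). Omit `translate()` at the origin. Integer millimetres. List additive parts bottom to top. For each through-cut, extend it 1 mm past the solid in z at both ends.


difference() {
  translate([140, 140, 0]) cylinder(h = 80, r = 140);
  translate([160, 180, -1]) cylinder(h = 82, r = 40);
}


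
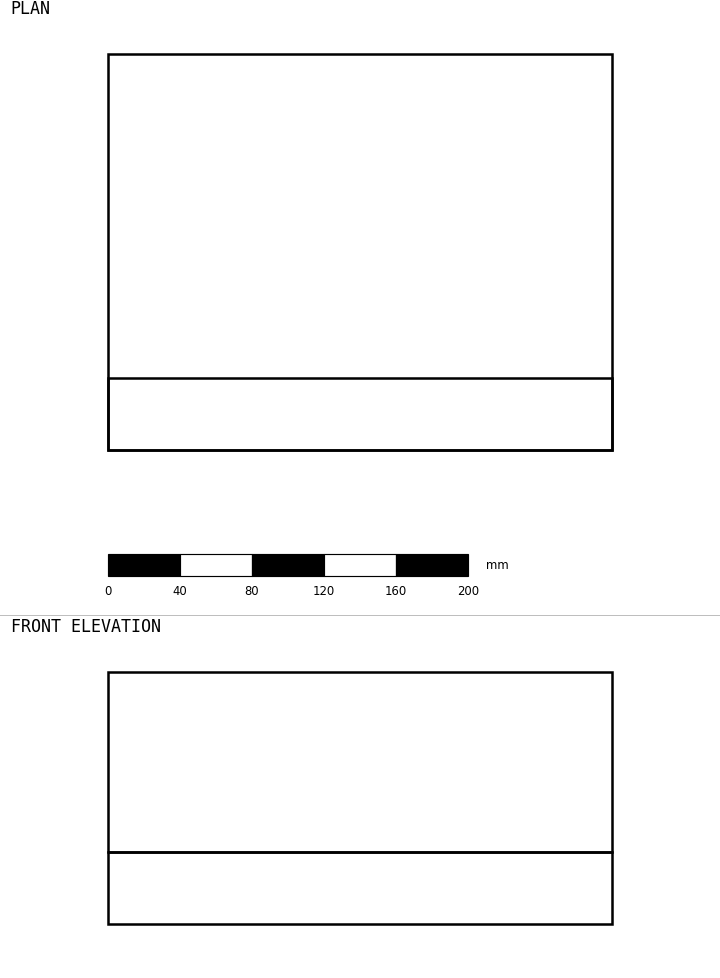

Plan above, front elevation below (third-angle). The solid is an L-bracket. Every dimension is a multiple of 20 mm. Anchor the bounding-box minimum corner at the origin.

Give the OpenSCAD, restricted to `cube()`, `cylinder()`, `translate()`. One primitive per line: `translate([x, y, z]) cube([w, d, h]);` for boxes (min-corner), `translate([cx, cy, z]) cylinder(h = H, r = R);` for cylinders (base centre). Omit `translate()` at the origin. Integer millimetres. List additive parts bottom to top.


cube([280, 220, 40]);
translate([0, 0, 40]) cube([280, 40, 100]);


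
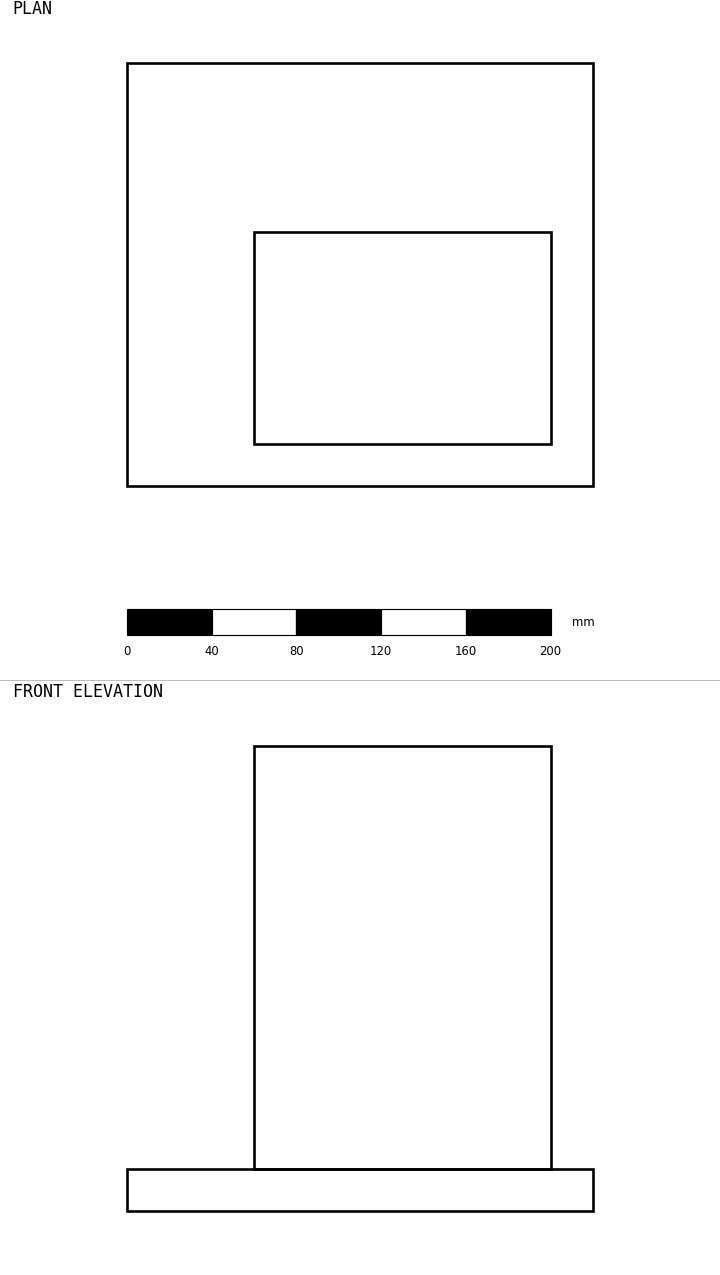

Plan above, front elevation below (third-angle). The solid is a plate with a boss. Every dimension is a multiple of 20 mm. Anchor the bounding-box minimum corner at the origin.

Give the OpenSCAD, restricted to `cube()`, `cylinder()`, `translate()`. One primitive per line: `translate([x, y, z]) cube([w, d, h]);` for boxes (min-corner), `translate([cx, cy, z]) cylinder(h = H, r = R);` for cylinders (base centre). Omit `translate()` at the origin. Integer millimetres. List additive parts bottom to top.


cube([220, 200, 20]);
translate([60, 20, 20]) cube([140, 100, 200]);


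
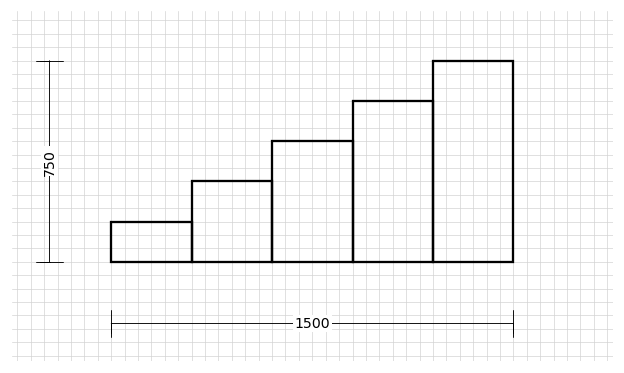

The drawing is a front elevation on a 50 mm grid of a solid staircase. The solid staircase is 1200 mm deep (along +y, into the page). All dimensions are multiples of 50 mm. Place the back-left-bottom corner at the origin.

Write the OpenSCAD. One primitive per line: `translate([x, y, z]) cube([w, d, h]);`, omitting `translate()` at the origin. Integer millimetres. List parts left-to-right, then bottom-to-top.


cube([300, 1200, 150]);
translate([300, 0, 0]) cube([300, 1200, 300]);
translate([600, 0, 0]) cube([300, 1200, 450]);
translate([900, 0, 0]) cube([300, 1200, 600]);
translate([1200, 0, 0]) cube([300, 1200, 750]);
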